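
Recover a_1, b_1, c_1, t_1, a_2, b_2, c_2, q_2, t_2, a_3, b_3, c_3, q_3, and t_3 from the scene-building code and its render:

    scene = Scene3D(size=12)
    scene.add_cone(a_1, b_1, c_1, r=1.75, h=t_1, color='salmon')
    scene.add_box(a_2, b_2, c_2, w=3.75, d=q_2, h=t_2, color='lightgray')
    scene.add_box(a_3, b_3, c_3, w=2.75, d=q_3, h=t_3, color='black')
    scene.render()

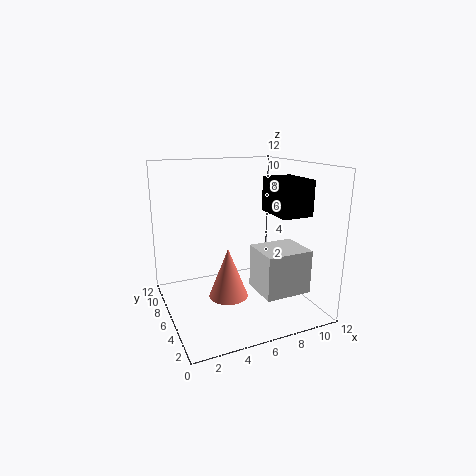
a_1 = 5.5, b_1 = 7, c_1 = 0.25, t_1 = 4.5, a_2 = 6.5, b_2 = 1.5, c_2 = 2.25, q_2 = 3.25, t_2 = 3.5, a_3 = 9, b_3 = 3.75, c_3 = 7.75, q_3 = 3.75, t_3 = 3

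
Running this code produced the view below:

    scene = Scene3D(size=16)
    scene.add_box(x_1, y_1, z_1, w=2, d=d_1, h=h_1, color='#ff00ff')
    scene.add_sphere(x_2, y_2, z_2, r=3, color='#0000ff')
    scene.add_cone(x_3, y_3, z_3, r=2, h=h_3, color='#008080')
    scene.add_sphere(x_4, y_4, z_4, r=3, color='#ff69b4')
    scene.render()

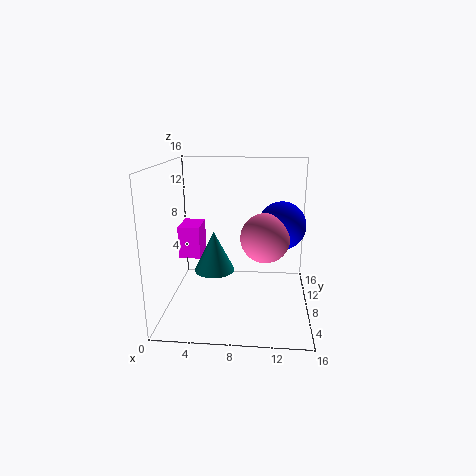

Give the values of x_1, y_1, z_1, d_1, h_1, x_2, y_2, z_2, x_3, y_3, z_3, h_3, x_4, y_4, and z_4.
x_1 = 3; y_1 = 2; z_1 = 8; d_1 = 3; h_1 = 3; x_2 = 13; y_2 = 13; z_2 = 8; x_3 = 6; y_3 = 4; z_3 = 6; h_3 = 4; x_4 = 11; y_4 = 11; z_4 = 7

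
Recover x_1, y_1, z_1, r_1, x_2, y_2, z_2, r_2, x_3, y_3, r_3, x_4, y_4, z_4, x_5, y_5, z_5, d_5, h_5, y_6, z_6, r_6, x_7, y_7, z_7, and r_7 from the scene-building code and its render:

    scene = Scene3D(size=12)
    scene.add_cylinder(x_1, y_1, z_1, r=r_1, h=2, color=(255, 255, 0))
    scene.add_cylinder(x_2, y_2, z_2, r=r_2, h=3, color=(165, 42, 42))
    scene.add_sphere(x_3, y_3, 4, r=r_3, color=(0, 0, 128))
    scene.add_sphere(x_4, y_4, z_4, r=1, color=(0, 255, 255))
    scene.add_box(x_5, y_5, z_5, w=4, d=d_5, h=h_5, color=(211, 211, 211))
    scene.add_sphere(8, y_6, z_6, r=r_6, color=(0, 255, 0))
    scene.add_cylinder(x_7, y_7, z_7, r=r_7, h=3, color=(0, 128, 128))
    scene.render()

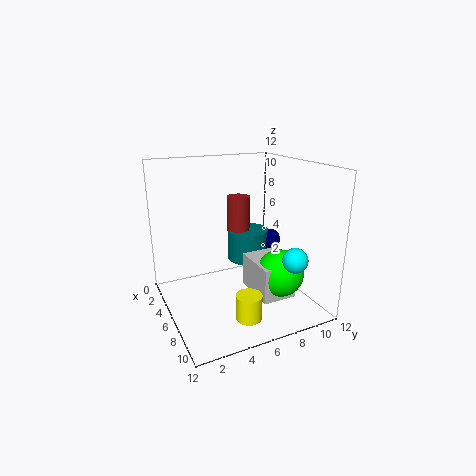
x_1 = 10; y_1 = 5; z_1 = 1; r_1 = 1; x_2 = 4; y_2 = 7; z_2 = 6; r_2 = 1; x_3 = 3; y_3 = 11; r_3 = 1; x_4 = 10; y_4 = 9; z_4 = 5; x_5 = 5; y_5 = 7; z_5 = 1; d_5 = 3; h_5 = 3; y_6 = 9; z_6 = 3; r_6 = 2; x_7 = 2; y_7 = 9; z_7 = 2; r_7 = 2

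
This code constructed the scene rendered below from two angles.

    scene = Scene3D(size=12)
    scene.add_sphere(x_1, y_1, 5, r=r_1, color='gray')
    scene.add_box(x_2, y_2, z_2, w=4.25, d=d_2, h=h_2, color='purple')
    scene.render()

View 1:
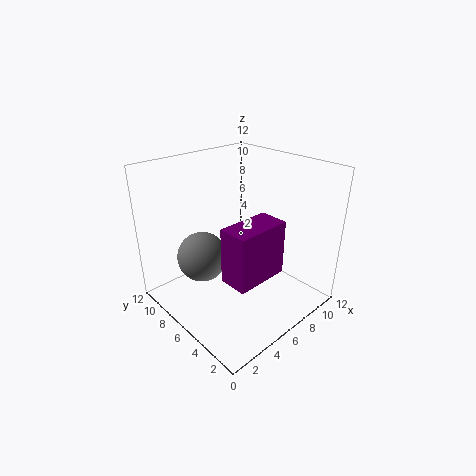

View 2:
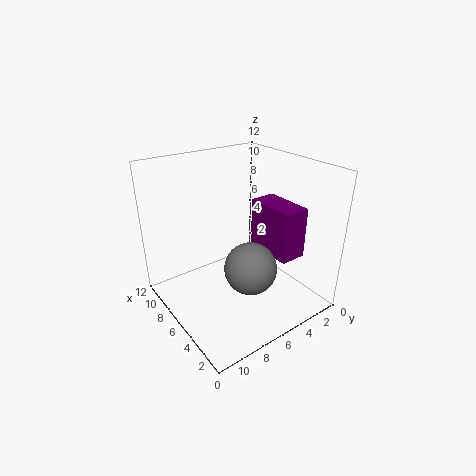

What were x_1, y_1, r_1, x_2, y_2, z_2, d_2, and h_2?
x_1 = 3, y_1 = 7, r_1 = 2, x_2 = 2.5, y_2 = 1.75, z_2 = 4.5, d_2 = 2.25, h_2 = 4.25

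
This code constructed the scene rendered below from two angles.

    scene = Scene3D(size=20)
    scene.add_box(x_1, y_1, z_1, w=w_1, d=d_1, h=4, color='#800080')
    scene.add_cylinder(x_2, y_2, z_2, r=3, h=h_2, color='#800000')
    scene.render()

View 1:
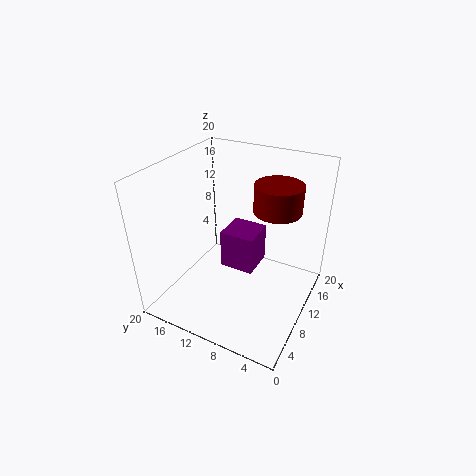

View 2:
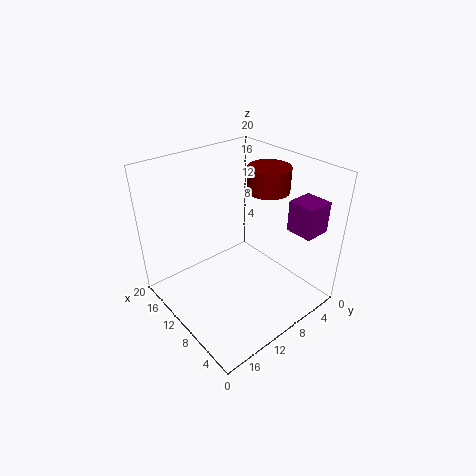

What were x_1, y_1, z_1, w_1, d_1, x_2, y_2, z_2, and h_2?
x_1 = 0.5, y_1 = 3.5, z_1 = 13, w_1 = 3.5, d_1 = 3.5, x_2 = 10, y_2 = 4.5, z_2 = 15.5, h_2 = 3.5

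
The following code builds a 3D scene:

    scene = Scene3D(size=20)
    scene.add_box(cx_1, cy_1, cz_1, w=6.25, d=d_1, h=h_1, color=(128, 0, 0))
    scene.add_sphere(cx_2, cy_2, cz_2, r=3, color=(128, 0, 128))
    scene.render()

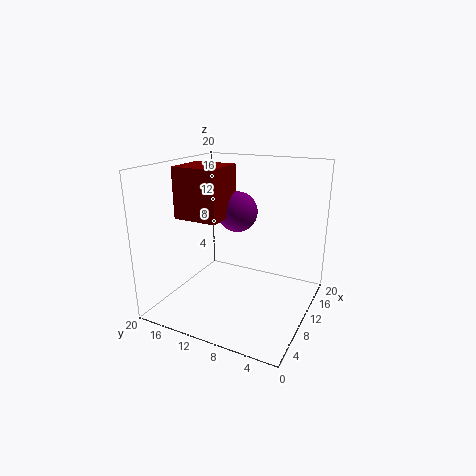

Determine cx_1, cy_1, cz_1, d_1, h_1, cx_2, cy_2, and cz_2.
cx_1 = 7.5, cy_1 = 12.25, cz_1 = 12.25, d_1 = 6.5, h_1 = 7.25, cx_2 = 13.75, cy_2 = 12, cz_2 = 12.5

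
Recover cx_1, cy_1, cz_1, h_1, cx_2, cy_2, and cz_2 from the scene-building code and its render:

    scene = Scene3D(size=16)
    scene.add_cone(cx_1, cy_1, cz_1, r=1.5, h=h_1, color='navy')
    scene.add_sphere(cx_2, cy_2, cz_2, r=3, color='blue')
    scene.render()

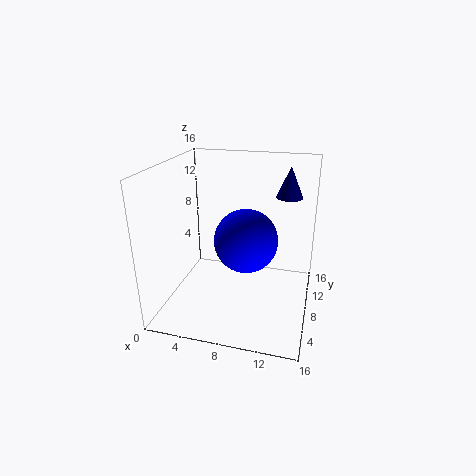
cx_1 = 13; cy_1 = 11.5; cz_1 = 12; h_1 = 3.5; cx_2 = 10; cy_2 = 3.5; cz_2 = 10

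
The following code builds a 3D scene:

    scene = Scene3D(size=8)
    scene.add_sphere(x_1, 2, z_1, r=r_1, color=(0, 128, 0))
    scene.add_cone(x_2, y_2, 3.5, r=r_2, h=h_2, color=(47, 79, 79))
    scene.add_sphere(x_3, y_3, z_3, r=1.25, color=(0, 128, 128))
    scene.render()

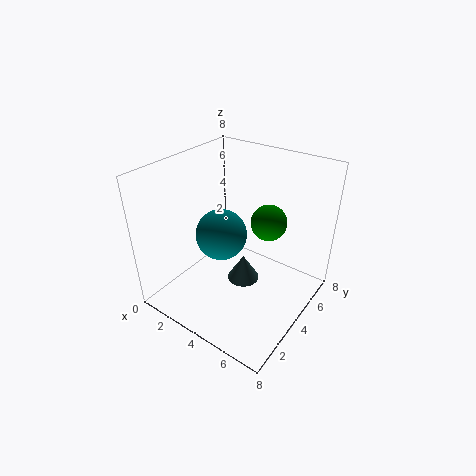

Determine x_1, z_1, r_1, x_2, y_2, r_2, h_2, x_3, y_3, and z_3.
x_1 = 7
z_1 = 7
r_1 = 0.75
x_2 = 5.75
y_2 = 2
r_2 = 0.75
h_2 = 1.25
x_3 = 4.25
y_3 = 2.25
z_3 = 5.25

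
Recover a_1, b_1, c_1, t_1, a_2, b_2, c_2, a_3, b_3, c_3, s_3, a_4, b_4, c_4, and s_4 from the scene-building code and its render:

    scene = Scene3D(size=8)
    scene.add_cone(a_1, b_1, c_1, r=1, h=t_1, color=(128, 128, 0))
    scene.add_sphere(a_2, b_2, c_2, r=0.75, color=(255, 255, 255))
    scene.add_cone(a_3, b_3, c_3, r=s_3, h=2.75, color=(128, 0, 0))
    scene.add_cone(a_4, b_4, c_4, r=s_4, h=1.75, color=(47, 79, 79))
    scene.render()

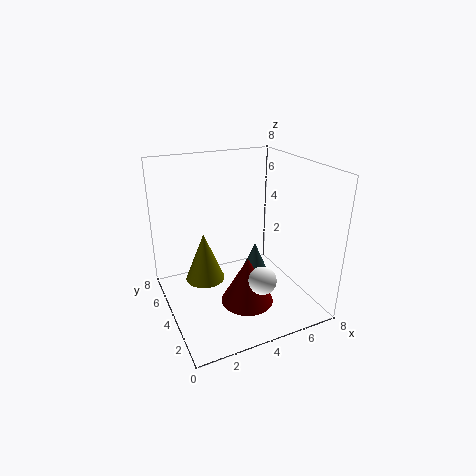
a_1 = 1.75; b_1 = 3.25; c_1 = 2.5; t_1 = 2.5; a_2 = 4.5; b_2 = 2; c_2 = 2.25; a_3 = 4.25; b_3 = 3.25; c_3 = 0.25; s_3 = 1.5; a_4 = 5.5; b_4 = 4.75; c_4 = 1.25; s_4 = 0.75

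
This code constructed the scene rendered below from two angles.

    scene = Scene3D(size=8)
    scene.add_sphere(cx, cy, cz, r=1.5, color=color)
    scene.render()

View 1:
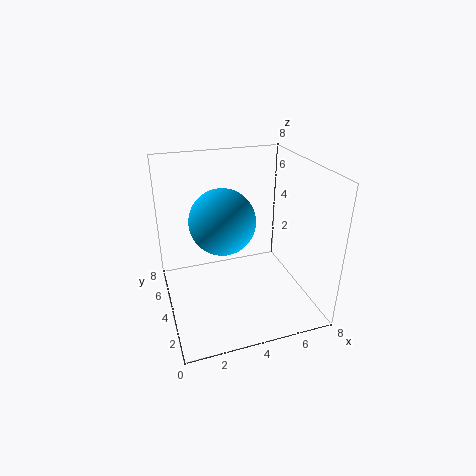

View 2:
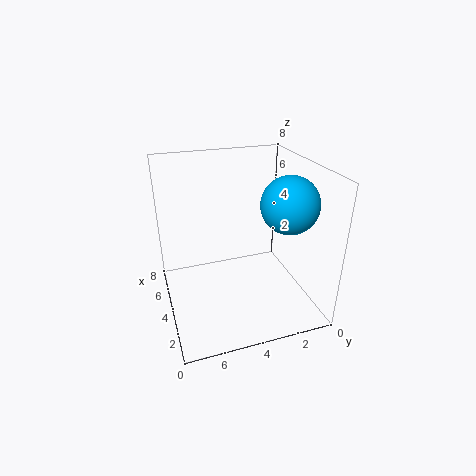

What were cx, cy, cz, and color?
cx = 2.5
cy = 1.75
cz = 6.25
color = 'deepskyblue'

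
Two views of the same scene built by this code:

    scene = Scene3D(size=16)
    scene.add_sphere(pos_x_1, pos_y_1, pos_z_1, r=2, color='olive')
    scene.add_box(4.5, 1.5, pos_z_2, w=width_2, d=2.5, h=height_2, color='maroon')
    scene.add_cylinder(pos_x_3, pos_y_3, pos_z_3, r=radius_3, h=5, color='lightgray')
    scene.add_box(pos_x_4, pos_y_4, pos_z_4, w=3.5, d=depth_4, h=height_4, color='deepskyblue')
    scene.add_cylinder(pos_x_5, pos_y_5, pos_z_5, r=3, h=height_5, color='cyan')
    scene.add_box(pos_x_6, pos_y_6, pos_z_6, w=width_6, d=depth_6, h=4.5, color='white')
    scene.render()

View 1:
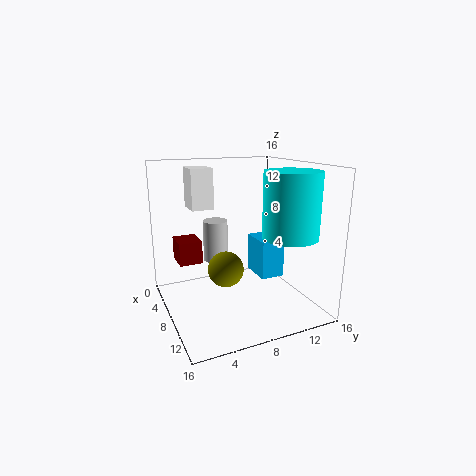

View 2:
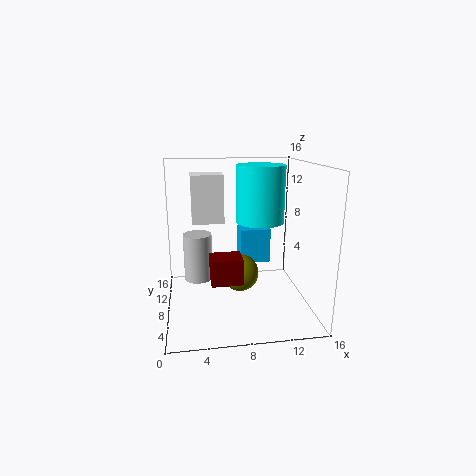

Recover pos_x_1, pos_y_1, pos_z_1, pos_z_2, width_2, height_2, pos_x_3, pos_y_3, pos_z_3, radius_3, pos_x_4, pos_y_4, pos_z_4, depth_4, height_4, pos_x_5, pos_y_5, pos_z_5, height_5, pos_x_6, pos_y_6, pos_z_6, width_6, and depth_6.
pos_x_1 = 8
pos_y_1 = 6.5
pos_z_1 = 4.5
pos_z_2 = 5.5
width_2 = 3
height_2 = 2.5
pos_x_3 = 3.5
pos_y_3 = 7
pos_z_3 = 4
radius_3 = 1.5
pos_x_4 = 8.5
pos_y_4 = 9
pos_z_4 = 4.5
depth_4 = 2.5
height_4 = 4
pos_x_5 = 11.5
pos_y_5 = 12.5
pos_z_5 = 8.5
height_5 = 7
pos_x_6 = 3
pos_y_6 = 3.5
pos_z_6 = 11
width_6 = 3
depth_6 = 2.5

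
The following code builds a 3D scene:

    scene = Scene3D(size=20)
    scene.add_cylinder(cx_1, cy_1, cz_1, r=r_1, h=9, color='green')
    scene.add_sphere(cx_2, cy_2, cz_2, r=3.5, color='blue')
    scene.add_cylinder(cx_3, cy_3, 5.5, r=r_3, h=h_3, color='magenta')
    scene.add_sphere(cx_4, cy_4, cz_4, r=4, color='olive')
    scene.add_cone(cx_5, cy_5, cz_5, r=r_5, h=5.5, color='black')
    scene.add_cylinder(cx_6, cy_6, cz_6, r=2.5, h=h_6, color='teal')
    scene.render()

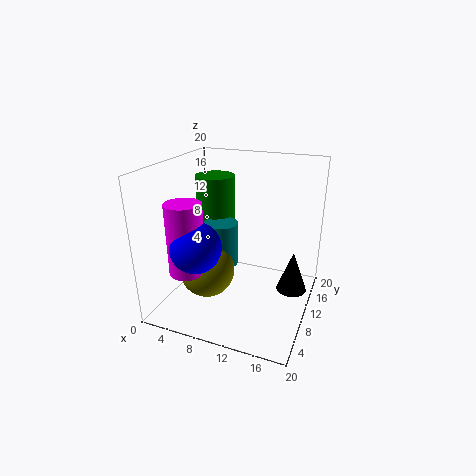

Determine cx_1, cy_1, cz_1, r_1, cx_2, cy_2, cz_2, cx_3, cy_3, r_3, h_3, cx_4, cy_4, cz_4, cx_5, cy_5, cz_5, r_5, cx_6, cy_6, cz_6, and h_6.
cx_1 = 4, cy_1 = 15.5, cz_1 = 8, r_1 = 3, cx_2 = 5.5, cy_2 = 6, cz_2 = 9.5, cx_3 = 4, cy_3 = 6, r_3 = 2.5, h_3 = 10, cx_4 = 5.5, cy_4 = 9, cz_4 = 4.5, cx_5 = 18, cy_5 = 9.5, cz_5 = 4, r_5 = 2, cx_6 = 6.5, cy_6 = 12, cz_6 = 4.5, h_6 = 6.5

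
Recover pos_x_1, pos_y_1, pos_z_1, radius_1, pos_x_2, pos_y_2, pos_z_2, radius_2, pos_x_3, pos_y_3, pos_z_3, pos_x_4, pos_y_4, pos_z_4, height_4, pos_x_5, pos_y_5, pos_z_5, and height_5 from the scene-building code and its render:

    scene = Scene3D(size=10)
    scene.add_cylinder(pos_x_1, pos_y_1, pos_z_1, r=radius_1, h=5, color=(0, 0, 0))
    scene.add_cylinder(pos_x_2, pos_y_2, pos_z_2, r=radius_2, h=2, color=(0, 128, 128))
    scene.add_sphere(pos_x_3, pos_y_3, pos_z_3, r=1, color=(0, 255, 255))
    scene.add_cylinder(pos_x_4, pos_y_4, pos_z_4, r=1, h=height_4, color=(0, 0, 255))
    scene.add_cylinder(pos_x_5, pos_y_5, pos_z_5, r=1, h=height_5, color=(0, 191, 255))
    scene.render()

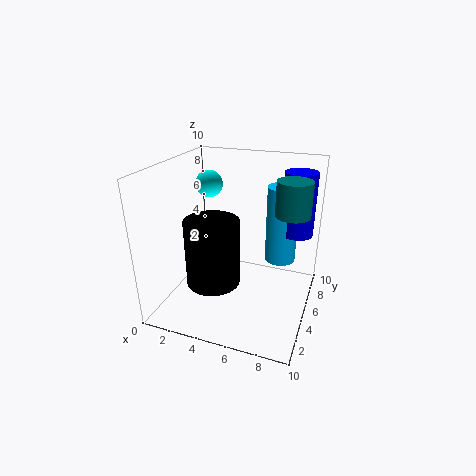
pos_x_1 = 3
pos_y_1 = 5
pos_z_1 = 1
radius_1 = 2
pos_x_2 = 9
pos_y_2 = 3
pos_z_2 = 8
radius_2 = 1
pos_x_3 = 2
pos_y_3 = 7
pos_z_3 = 8
pos_x_4 = 9
pos_y_4 = 5
pos_z_4 = 6
height_4 = 4
pos_x_5 = 8
pos_y_5 = 5
pos_z_5 = 4
height_5 = 5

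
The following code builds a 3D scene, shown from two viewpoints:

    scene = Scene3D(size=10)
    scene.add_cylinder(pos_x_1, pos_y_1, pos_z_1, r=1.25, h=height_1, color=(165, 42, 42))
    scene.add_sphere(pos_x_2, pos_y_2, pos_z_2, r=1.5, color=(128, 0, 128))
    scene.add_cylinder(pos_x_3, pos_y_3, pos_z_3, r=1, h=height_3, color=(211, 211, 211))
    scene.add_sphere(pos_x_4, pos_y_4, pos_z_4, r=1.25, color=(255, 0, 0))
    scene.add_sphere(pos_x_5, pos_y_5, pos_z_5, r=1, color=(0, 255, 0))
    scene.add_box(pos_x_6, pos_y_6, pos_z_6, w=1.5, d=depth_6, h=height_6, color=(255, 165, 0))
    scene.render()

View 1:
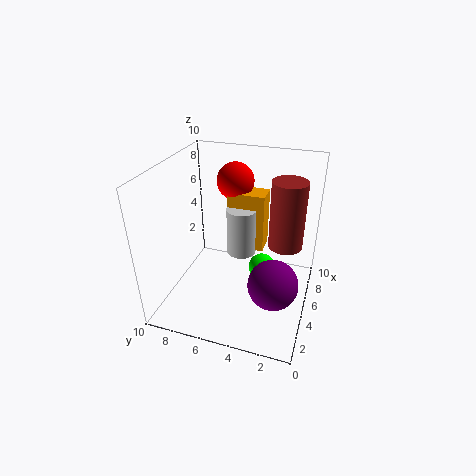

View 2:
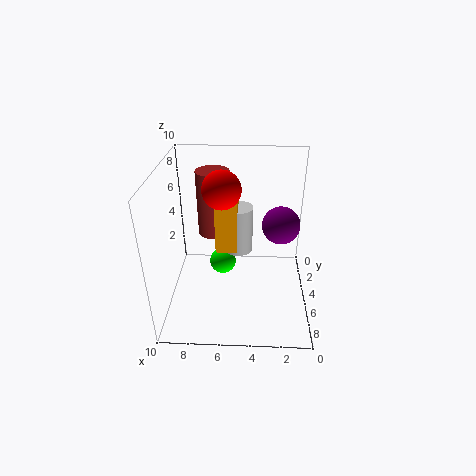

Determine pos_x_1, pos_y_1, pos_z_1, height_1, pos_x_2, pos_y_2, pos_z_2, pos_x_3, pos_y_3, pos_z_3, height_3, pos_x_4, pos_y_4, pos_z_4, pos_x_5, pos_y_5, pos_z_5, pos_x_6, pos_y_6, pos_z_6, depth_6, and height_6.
pos_x_1 = 7
pos_y_1 = 2
pos_z_1 = 3.75
height_1 = 5
pos_x_2 = 1.75
pos_y_2 = 1.75
pos_z_2 = 4.25
pos_x_3 = 5
pos_y_3 = 4.75
pos_z_3 = 4
height_3 = 3.25
pos_x_4 = 6
pos_y_4 = 5.5
pos_z_4 = 8.75
pos_x_5 = 6.25
pos_y_5 = 3.5
pos_z_5 = 2
pos_x_6 = 5
pos_y_6 = 3.25
pos_z_6 = 4.25
depth_6 = 2.5
height_6 = 4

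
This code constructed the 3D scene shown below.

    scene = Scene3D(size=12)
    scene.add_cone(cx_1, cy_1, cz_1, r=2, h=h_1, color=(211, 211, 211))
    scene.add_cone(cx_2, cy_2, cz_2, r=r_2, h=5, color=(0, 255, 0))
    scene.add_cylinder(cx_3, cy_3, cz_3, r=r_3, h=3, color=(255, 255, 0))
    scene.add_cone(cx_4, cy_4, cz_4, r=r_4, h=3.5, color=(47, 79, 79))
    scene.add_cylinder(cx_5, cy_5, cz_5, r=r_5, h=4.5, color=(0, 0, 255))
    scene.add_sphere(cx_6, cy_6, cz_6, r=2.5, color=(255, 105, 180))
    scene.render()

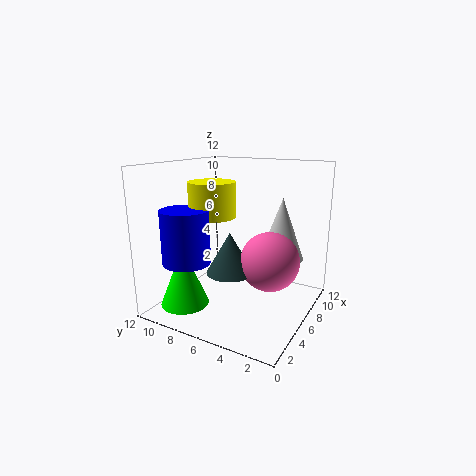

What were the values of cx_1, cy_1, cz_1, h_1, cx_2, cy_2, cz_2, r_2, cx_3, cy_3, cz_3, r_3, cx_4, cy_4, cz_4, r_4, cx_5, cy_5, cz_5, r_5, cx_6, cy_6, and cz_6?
cx_1 = 9.5; cy_1 = 3.5; cz_1 = 3.5; h_1 = 5.5; cx_2 = 3; cy_2 = 9.5; cz_2 = 0.5; r_2 = 2; cx_3 = 6; cy_3 = 8.5; cz_3 = 7.5; r_3 = 2; cx_4 = 5.5; cy_4 = 6.5; cz_4 = 3; r_4 = 2; cx_5 = 3.5; cy_5 = 9.5; cz_5 = 4; r_5 = 2; cx_6 = 7; cy_6 = 3.5; cz_6 = 4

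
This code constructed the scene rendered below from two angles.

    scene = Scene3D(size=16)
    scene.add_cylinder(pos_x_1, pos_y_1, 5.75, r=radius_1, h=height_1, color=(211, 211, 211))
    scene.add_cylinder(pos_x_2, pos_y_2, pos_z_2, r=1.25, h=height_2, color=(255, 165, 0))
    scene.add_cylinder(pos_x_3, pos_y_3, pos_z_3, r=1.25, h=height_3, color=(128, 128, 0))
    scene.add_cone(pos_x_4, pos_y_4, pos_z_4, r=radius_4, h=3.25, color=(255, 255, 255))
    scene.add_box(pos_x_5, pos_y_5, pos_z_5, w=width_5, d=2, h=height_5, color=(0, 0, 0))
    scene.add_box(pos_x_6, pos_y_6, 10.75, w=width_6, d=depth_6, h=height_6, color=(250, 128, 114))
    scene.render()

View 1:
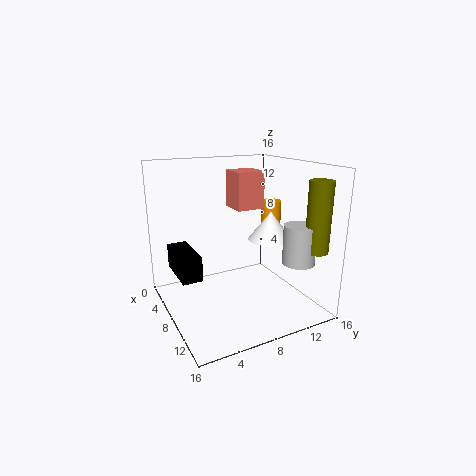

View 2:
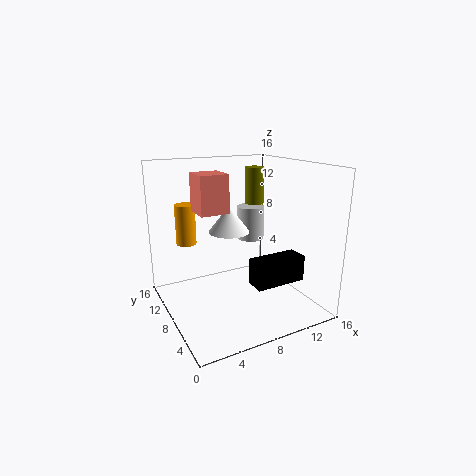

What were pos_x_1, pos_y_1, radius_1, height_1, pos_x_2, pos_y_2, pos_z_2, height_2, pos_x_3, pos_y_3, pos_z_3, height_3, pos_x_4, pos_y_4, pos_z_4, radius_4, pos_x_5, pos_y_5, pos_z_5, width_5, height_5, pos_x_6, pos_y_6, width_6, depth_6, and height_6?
pos_x_1 = 12.5, pos_y_1 = 13, radius_1 = 1.75, height_1 = 4.25, pos_x_2 = 4.25, pos_y_2 = 14.75, pos_z_2 = 5.75, height_2 = 5, pos_x_3 = 13.75, pos_y_3 = 14.25, pos_z_3 = 7.25, height_3 = 7.5, pos_x_4 = 8.75, pos_y_4 = 11.75, pos_z_4 = 7.5, radius_4 = 2.5, pos_x_5 = 6.25, pos_y_5 = 0.5, pos_z_5 = 5.5, width_5 = 5, height_5 = 2.5, pos_x_6 = 4, pos_y_6 = 8.5, width_6 = 3.25, depth_6 = 3.25, height_6 = 4.25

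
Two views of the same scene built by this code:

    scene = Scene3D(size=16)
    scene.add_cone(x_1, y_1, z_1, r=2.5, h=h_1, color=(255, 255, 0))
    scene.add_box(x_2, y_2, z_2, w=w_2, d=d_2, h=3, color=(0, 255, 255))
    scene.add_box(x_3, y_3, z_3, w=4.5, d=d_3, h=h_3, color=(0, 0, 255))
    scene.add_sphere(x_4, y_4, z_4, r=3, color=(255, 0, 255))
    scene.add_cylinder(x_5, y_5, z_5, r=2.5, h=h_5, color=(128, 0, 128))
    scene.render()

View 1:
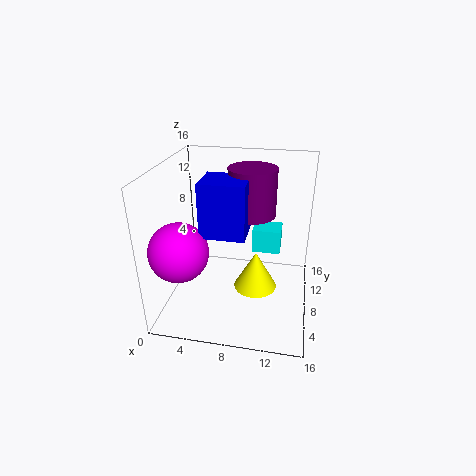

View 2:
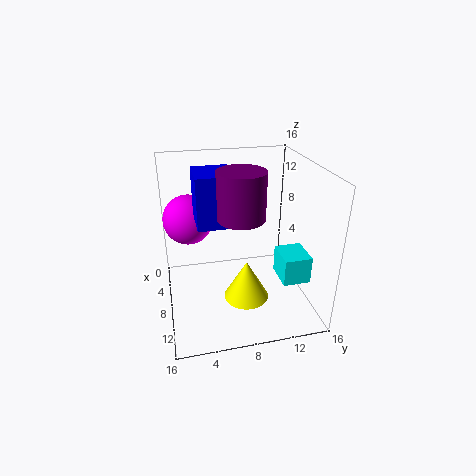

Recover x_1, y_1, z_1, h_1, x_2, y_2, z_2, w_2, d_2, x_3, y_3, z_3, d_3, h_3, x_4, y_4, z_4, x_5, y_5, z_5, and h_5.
x_1 = 10; y_1 = 8.5; z_1 = 1.5; h_1 = 4.5; x_2 = 9; y_2 = 12; z_2 = 4; w_2 = 3.5; d_2 = 3; x_3 = 5; y_3 = 3.5; z_3 = 10; d_3 = 4; h_3 = 5.5; x_4 = 3; y_4 = 3; z_4 = 8.5; x_5 = 9.5; y_5 = 8; z_5 = 11; h_5 = 5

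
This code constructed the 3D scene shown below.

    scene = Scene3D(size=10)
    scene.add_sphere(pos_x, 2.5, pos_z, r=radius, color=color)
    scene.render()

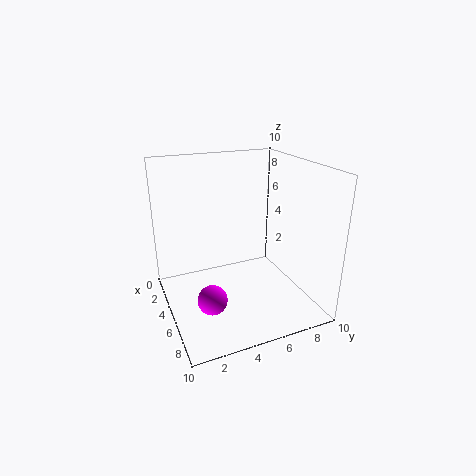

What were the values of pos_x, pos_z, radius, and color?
pos_x = 6.5, pos_z = 1.5, radius = 1, color = 'magenta'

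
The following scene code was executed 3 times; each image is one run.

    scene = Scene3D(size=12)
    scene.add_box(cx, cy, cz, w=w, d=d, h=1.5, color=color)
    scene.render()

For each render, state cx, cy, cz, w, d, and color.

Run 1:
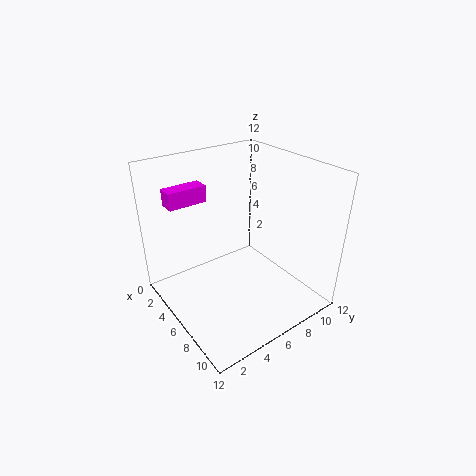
cx = 0.5, cy = 2, cz = 8, w = 1.5, d = 3.5, color = 'magenta'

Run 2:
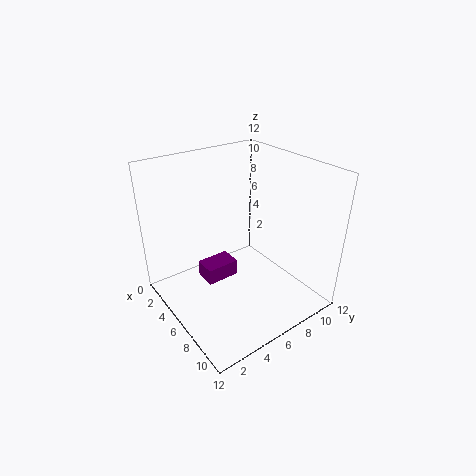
cx = 2.5, cy = 4, cz = 1, w = 2, d = 3, color = 'purple'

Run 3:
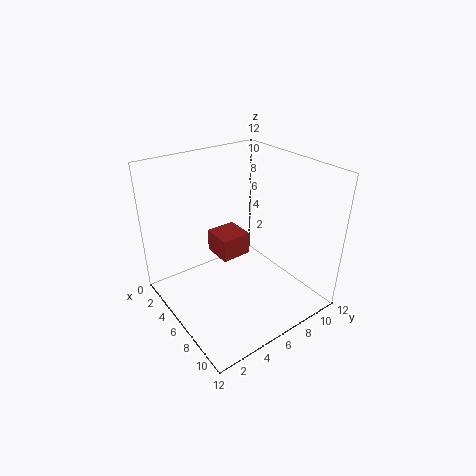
cx = 8, cy = 2, cz = 7.5, w = 2, d = 2, color = 'brown'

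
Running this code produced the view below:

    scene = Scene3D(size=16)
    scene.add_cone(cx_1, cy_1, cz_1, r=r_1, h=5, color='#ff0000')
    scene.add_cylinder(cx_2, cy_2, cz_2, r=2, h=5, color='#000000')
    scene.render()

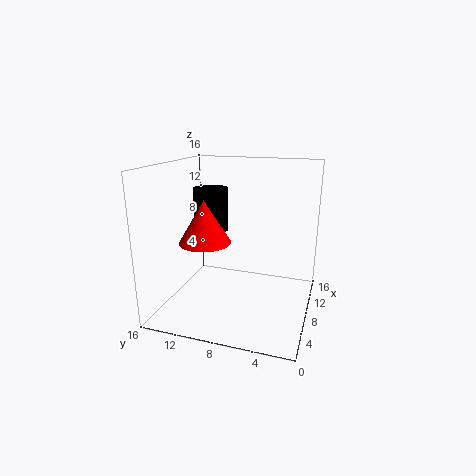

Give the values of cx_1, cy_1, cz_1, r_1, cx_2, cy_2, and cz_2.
cx_1 = 8
cy_1 = 12
cz_1 = 7
r_1 = 3
cx_2 = 10
cy_2 = 12
cz_2 = 8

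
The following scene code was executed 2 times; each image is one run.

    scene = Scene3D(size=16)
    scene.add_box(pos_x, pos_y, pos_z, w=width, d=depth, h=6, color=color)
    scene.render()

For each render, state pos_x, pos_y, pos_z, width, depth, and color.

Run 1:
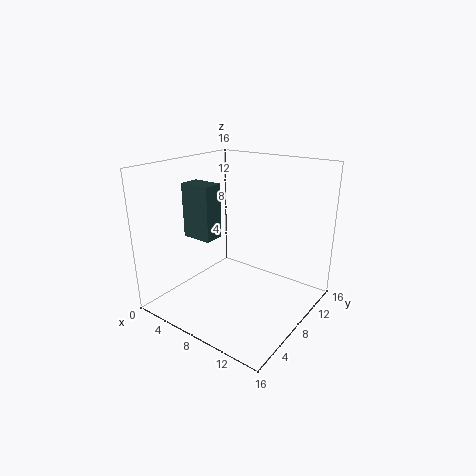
pos_x = 2.75
pos_y = 5
pos_z = 8
width = 3.5
depth = 2.25
color = 'darkslategray'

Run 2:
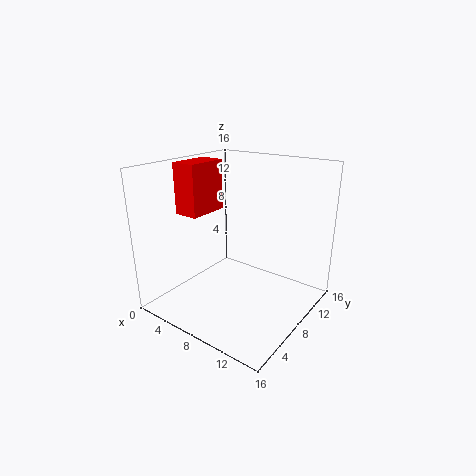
pos_x = 0.25
pos_y = 6.25
pos_z = 9.75
width = 3
depth = 5
color = 'red'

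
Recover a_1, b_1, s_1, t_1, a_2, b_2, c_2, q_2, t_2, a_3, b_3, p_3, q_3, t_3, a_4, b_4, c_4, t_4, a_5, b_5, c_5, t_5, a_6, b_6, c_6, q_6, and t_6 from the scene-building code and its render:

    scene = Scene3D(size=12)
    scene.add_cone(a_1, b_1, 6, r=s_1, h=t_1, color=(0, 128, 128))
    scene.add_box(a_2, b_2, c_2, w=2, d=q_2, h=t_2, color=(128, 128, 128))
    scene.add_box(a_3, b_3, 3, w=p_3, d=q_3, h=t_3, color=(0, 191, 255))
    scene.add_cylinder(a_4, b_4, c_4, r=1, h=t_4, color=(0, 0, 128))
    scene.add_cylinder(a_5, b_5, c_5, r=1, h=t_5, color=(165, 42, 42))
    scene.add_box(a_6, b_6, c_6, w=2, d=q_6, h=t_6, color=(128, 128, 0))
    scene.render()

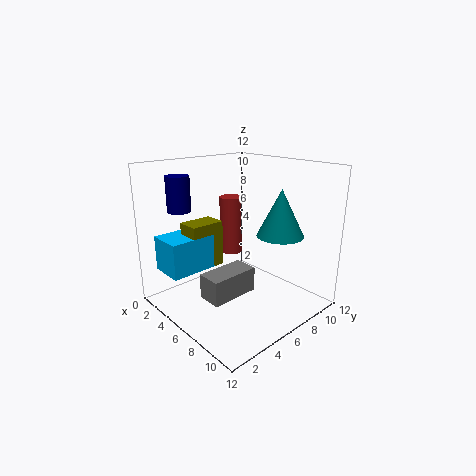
a_1 = 8; b_1 = 9; s_1 = 2; t_1 = 4; a_2 = 6; b_2 = 2; c_2 = 2; q_2 = 4; t_2 = 2; a_3 = 1; b_3 = 1; p_3 = 3; q_3 = 4; t_3 = 3; a_4 = 2; b_4 = 3; c_4 = 8; t_4 = 3; a_5 = 4; b_5 = 7; c_5 = 4; t_5 = 5; a_6 = 2; b_6 = 3; c_6 = 3; q_6 = 3; t_6 = 4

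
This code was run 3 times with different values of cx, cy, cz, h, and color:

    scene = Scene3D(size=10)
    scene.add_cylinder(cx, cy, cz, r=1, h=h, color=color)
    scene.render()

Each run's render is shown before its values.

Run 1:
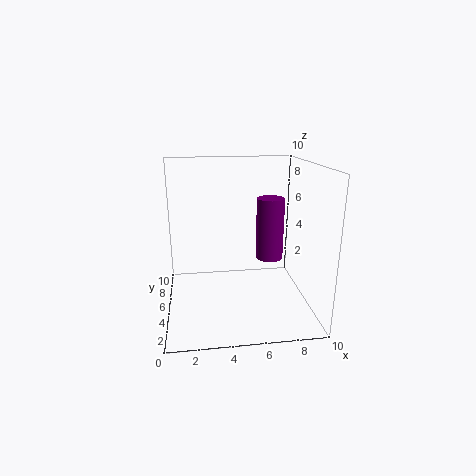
cx = 7.5, cy = 6, cz = 3, h = 4.5, color = 'purple'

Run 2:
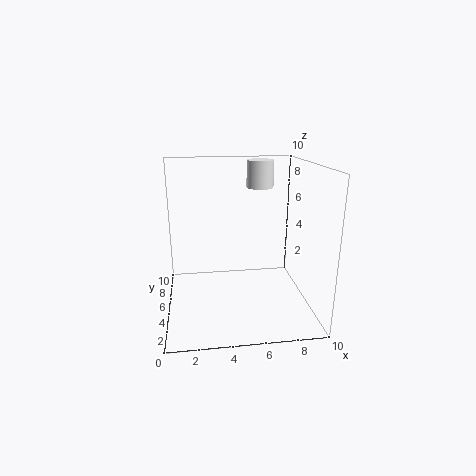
cx = 7, cy = 7.5, cz = 8, h = 2, color = 'white'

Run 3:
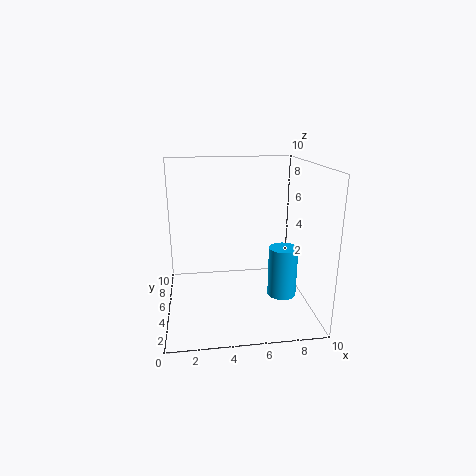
cx = 8, cy = 4, cz = 1, h = 3.5, color = 'deepskyblue'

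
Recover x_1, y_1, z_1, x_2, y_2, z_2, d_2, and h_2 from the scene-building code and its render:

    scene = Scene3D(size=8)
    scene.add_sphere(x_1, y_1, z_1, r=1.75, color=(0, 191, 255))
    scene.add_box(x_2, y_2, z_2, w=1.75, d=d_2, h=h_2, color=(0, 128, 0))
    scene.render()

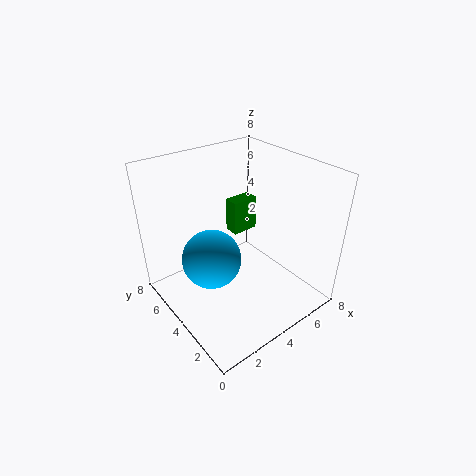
x_1 = 3
y_1 = 5.25
z_1 = 2.25
x_2 = 5.75
y_2 = 6.5
z_2 = 2.25
d_2 = 1
h_2 = 2.25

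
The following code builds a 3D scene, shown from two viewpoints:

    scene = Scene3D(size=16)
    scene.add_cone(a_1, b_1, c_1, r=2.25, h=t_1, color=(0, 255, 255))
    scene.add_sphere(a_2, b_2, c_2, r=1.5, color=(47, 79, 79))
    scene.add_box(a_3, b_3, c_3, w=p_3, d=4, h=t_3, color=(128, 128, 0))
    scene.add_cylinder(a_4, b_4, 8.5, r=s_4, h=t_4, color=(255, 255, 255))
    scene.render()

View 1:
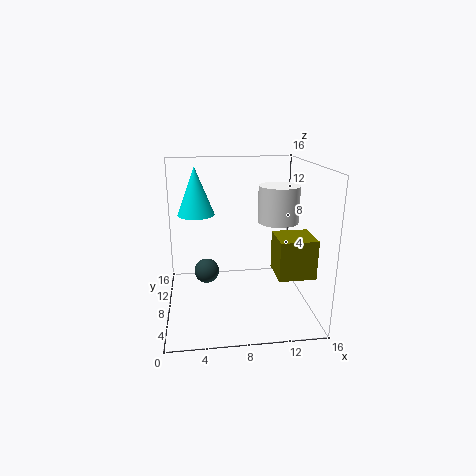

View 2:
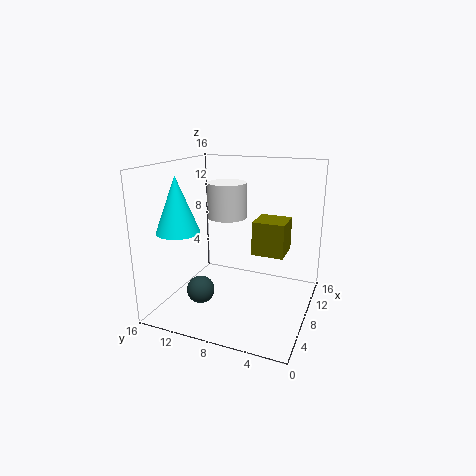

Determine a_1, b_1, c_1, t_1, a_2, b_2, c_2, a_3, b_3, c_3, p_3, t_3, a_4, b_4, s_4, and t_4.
a_1 = 3.5, b_1 = 12.75, c_1 = 9.5, t_1 = 5.75, a_2 = 4.5, b_2 = 11, c_2 = 2.75, a_3 = 11.75, b_3 = 3.75, c_3 = 4.5, p_3 = 4, t_3 = 4.25, a_4 = 13.5, b_4 = 11.75, s_4 = 2.5, t_4 = 4.5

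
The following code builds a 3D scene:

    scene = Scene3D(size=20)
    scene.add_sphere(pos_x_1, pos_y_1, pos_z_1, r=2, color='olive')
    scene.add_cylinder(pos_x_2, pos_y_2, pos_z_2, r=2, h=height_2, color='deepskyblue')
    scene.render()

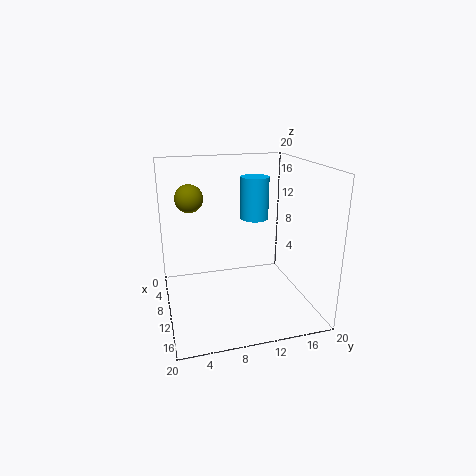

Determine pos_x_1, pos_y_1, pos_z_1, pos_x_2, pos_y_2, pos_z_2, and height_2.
pos_x_1 = 6
pos_y_1 = 4
pos_z_1 = 15
pos_x_2 = 8
pos_y_2 = 13
pos_z_2 = 12
height_2 = 6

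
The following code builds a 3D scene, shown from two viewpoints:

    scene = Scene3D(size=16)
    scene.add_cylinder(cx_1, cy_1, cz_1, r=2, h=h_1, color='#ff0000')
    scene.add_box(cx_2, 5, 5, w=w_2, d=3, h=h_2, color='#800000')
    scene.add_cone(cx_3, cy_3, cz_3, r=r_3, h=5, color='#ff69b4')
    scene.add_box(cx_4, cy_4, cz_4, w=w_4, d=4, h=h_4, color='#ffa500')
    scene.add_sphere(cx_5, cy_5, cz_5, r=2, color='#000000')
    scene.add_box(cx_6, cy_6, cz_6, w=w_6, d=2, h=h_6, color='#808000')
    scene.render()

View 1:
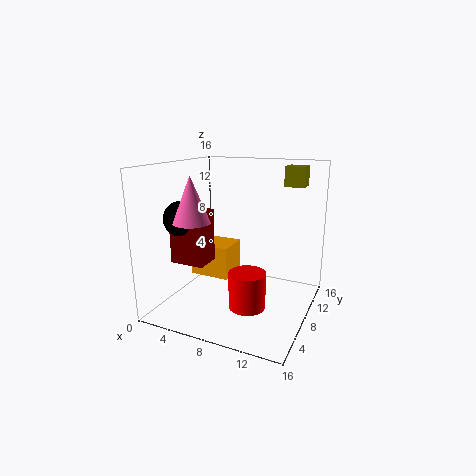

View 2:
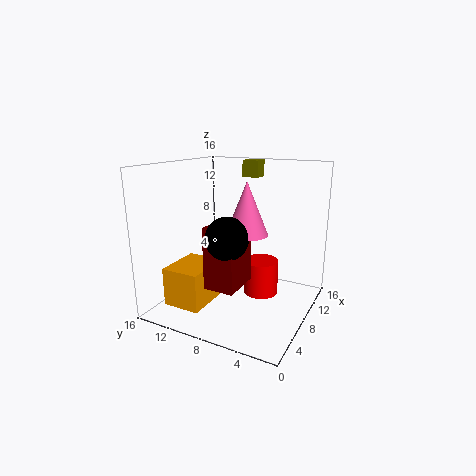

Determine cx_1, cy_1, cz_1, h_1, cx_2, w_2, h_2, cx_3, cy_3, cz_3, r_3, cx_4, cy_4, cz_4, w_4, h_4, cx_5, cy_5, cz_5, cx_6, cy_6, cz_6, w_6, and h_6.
cx_1 = 10, cy_1 = 6, cz_1 = 1, h_1 = 4, cx_2 = 1, w_2 = 4, h_2 = 6, cx_3 = 4, cy_3 = 5, cz_3 = 10, r_3 = 2, cx_4 = 1, cy_4 = 9, cz_4 = 2, w_4 = 5, h_4 = 4, cx_5 = 2, cy_5 = 6, cz_5 = 10, cx_6 = 13, cy_6 = 8, cz_6 = 14, w_6 = 2, h_6 = 2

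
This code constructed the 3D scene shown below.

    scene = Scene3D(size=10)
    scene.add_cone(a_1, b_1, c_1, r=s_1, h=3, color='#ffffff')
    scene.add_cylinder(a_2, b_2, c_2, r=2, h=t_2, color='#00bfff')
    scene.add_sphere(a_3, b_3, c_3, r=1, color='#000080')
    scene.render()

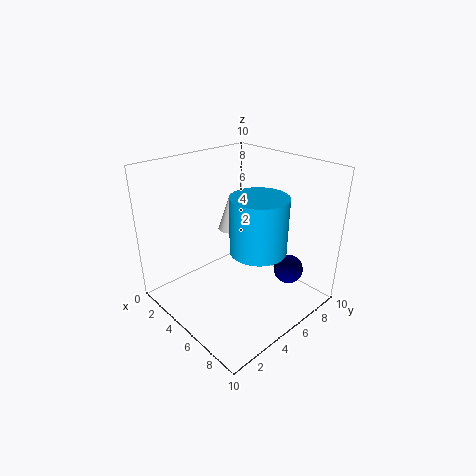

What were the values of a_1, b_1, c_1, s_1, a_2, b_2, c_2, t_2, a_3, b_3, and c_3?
a_1 = 2; b_1 = 7; c_1 = 4; s_1 = 1; a_2 = 6; b_2 = 6; c_2 = 4; t_2 = 4; a_3 = 8; b_3 = 7; c_3 = 3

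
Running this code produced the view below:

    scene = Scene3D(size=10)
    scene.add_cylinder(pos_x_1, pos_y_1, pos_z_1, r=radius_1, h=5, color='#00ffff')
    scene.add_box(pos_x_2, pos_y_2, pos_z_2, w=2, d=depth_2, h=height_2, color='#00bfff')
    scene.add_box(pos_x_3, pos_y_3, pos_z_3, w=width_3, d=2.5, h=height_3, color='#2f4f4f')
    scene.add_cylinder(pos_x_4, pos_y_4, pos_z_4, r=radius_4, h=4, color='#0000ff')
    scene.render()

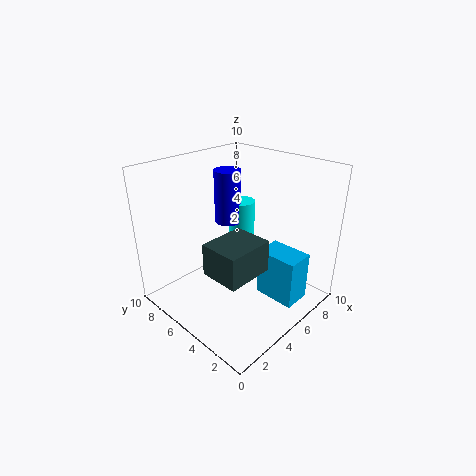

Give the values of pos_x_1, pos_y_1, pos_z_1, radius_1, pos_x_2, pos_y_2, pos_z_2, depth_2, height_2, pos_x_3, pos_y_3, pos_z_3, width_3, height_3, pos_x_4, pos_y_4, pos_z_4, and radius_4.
pos_x_1 = 7.5
pos_y_1 = 7
pos_z_1 = 1.5
radius_1 = 1
pos_x_2 = 6
pos_y_2 = 1
pos_z_2 = 0.5
depth_2 = 3
height_2 = 3.5
pos_x_3 = 1
pos_y_3 = 1.5
pos_z_3 = 4.5
width_3 = 3
height_3 = 2
pos_x_4 = 6.5
pos_y_4 = 7.5
pos_z_4 = 5
radius_4 = 1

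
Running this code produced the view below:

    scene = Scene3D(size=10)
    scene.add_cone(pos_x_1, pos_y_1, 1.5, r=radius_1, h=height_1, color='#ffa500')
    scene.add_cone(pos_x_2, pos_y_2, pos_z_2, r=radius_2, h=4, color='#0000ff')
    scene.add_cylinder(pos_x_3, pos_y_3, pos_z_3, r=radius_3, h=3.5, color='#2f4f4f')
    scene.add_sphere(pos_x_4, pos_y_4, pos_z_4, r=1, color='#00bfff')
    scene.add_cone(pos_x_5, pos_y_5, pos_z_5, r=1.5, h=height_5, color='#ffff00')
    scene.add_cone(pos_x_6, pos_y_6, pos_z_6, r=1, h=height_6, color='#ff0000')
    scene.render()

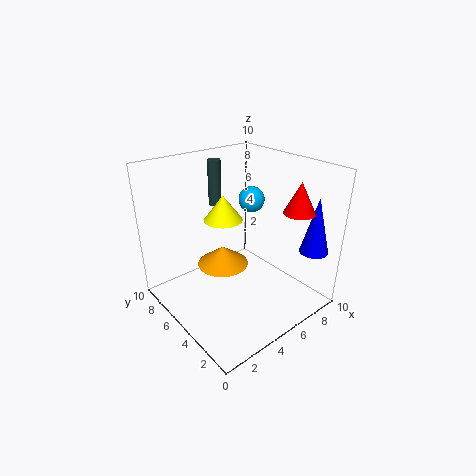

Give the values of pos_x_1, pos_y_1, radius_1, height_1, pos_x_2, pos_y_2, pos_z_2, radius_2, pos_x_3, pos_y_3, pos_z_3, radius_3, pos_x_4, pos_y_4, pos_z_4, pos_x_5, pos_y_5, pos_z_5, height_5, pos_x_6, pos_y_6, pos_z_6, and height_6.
pos_x_1 = 5.5
pos_y_1 = 7.5
radius_1 = 2
height_1 = 1.5
pos_x_2 = 9
pos_y_2 = 1.5
pos_z_2 = 4
radius_2 = 1
pos_x_3 = 6
pos_y_3 = 9
pos_z_3 = 6
radius_3 = 0.5
pos_x_4 = 8
pos_y_4 = 7
pos_z_4 = 6.5
pos_x_5 = 6
pos_y_5 = 8
pos_z_5 = 5
height_5 = 2
pos_x_6 = 7
pos_y_6 = 1.5
pos_z_6 = 7.5
height_6 = 2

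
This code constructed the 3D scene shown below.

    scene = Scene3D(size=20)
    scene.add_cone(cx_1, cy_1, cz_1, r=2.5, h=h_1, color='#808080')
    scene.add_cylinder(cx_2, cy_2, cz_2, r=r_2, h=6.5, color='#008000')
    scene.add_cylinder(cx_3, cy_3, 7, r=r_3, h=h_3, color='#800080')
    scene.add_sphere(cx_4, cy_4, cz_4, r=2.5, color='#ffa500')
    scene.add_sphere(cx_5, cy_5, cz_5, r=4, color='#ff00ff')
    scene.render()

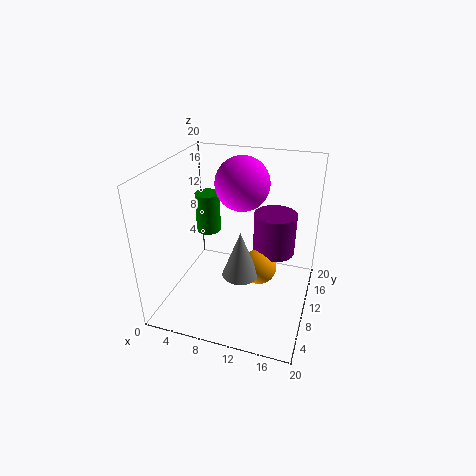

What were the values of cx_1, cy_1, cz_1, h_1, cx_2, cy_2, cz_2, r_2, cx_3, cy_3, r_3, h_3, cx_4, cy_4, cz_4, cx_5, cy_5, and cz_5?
cx_1 = 11
cy_1 = 8
cz_1 = 5.5
h_1 = 6.5
cx_2 = 2.5
cy_2 = 17
cz_2 = 6.5
r_2 = 2
cx_3 = 14.5
cy_3 = 13
r_3 = 3
h_3 = 6
cx_4 = 13
cy_4 = 10.5
cz_4 = 5.5
cx_5 = 9
cy_5 = 15
cz_5 = 16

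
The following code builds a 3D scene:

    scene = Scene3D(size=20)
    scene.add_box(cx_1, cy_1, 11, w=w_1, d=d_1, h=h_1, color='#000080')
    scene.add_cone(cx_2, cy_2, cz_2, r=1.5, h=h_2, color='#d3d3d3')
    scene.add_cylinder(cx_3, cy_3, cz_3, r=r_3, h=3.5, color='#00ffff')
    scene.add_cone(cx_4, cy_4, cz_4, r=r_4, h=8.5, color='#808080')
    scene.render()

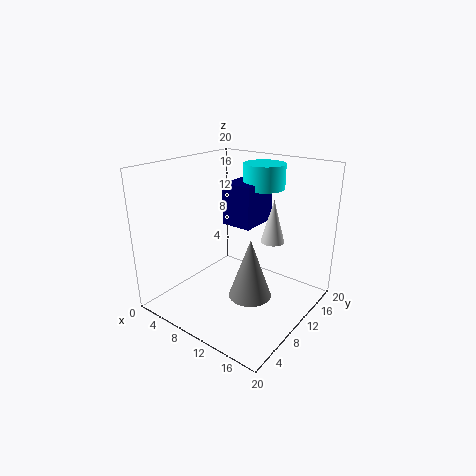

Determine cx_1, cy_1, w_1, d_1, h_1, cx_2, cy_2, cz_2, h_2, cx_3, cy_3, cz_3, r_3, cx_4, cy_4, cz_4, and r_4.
cx_1 = 6.5
cy_1 = 11
w_1 = 4.5
d_1 = 6
h_1 = 6
cx_2 = 15.5
cy_2 = 10
cz_2 = 11
h_2 = 5.5
cx_3 = 10.5
cy_3 = 15.5
cz_3 = 16
r_3 = 3
cx_4 = 12.5
cy_4 = 9.5
cz_4 = 2
r_4 = 3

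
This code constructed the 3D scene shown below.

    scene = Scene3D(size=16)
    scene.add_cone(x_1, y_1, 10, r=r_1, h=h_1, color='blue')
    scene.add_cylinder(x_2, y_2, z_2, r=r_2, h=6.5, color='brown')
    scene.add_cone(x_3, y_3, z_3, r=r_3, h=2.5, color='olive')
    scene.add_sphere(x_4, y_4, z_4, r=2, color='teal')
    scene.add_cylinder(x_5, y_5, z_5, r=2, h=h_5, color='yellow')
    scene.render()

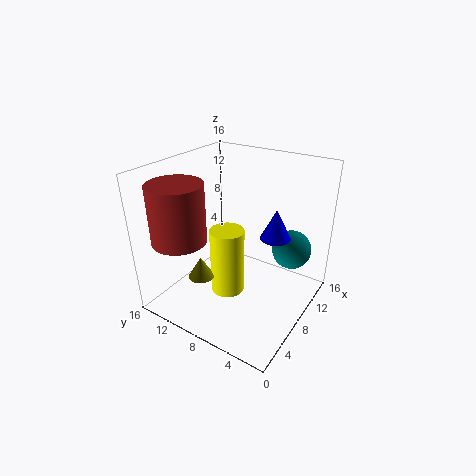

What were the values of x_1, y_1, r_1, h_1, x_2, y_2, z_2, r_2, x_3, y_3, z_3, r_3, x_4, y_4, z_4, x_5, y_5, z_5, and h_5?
x_1 = 7; y_1 = 3; r_1 = 1.5; h_1 = 3; x_2 = 4; y_2 = 13; z_2 = 8; r_2 = 3; x_3 = 5.5; y_3 = 11.5; z_3 = 3; r_3 = 1.5; x_4 = 9; y_4 = 2; z_4 = 8; x_5 = 8; y_5 = 9.5; z_5 = 0.5; h_5 = 8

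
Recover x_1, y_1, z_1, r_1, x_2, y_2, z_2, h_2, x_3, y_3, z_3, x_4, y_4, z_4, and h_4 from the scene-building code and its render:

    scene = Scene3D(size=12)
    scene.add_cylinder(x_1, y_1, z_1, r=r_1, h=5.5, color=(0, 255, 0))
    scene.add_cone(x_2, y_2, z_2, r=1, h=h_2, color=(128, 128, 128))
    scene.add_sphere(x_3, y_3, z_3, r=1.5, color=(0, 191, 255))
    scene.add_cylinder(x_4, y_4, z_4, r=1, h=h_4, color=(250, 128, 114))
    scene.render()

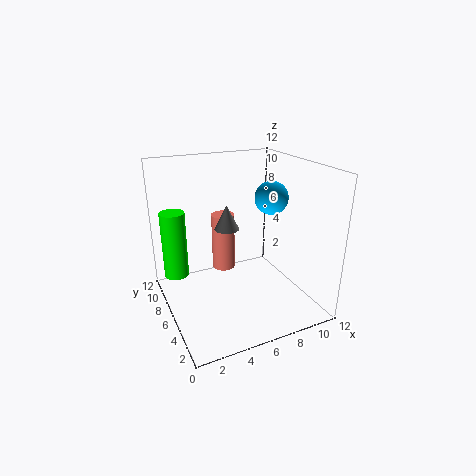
x_1 = 1, y_1 = 7.5, z_1 = 3, r_1 = 1, x_2 = 5, y_2 = 6, z_2 = 7, h_2 = 2, x_3 = 10, y_3 = 7.5, z_3 = 8.5, x_4 = 5.5, y_4 = 8, z_4 = 2.5, h_4 = 5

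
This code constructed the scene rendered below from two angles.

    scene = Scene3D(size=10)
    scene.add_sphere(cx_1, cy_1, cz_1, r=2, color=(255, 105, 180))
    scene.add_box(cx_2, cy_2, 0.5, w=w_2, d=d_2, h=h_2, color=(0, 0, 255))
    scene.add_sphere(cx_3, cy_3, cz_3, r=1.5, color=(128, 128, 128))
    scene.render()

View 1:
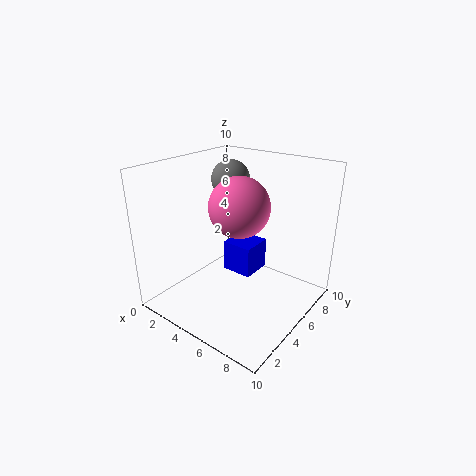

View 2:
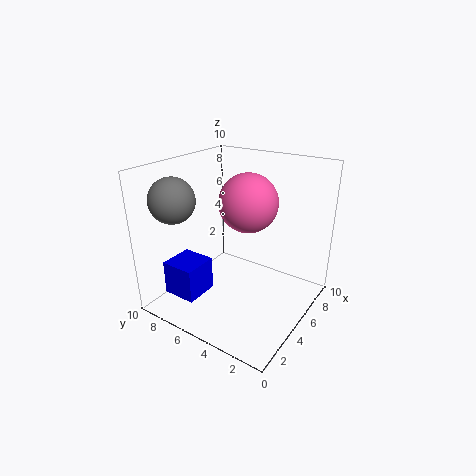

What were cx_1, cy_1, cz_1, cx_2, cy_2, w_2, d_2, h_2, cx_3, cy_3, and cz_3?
cx_1 = 5.5
cy_1 = 4.5
cz_1 = 7.5
cx_2 = 2
cy_2 = 7
w_2 = 2.5
d_2 = 2.5
h_2 = 2.5
cx_3 = 2
cy_3 = 8
cz_3 = 8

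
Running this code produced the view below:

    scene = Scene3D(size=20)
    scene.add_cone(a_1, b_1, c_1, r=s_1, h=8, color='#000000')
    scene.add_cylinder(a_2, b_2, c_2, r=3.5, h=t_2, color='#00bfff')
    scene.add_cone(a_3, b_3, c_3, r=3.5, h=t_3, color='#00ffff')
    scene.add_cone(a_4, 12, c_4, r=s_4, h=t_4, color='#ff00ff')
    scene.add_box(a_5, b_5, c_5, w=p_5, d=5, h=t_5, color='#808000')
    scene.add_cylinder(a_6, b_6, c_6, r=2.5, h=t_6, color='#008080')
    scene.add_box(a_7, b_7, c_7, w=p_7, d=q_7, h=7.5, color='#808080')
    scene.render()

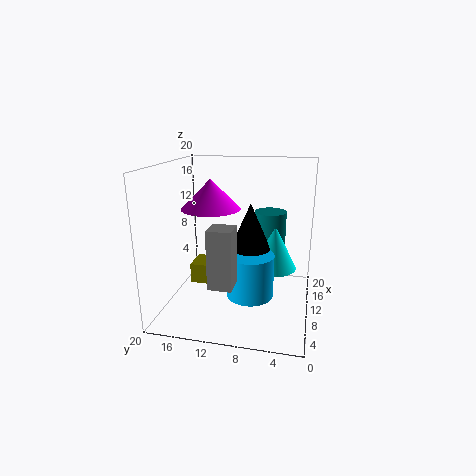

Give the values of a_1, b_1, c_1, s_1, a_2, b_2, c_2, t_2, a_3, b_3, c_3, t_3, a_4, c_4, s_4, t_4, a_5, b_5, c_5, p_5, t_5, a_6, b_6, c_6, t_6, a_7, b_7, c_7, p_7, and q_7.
a_1 = 14
b_1 = 9
c_1 = 6
s_1 = 3.5
a_2 = 11.5
b_2 = 8.5
c_2 = 0.5
t_2 = 6.5
a_3 = 15.5
b_3 = 5.5
c_3 = 3.5
t_3 = 7
a_4 = 4.5
c_4 = 15.5
s_4 = 3.5
t_4 = 3.5
a_5 = 10.5
b_5 = 12.5
c_5 = 2
p_5 = 4
t_5 = 3
a_6 = 17.5
b_6 = 6.5
c_6 = 4
t_6 = 8
a_7 = 2
b_7 = 9
c_7 = 6
p_7 = 3
q_7 = 3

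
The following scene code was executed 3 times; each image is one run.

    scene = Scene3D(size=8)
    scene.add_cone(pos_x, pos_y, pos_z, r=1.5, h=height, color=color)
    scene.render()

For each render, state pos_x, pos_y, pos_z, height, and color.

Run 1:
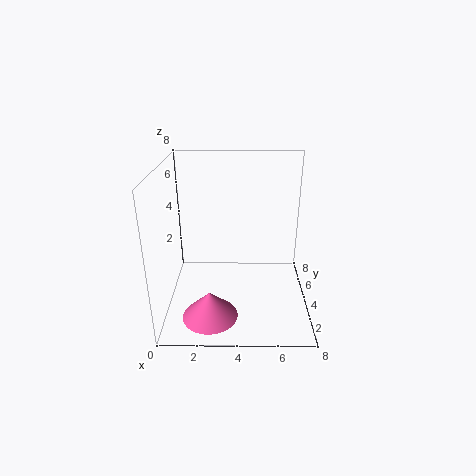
pos_x = 2.5, pos_y = 2, pos_z = 0.25, height = 1.5, color = 'hotpink'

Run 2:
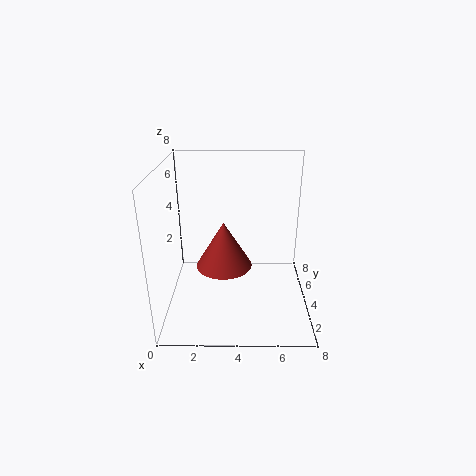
pos_x = 3.25, pos_y = 3.25, pos_z = 2.75, height = 2.5, color = 'brown'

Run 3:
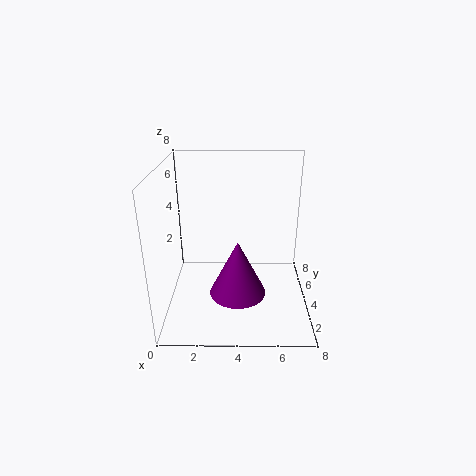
pos_x = 4, pos_y = 2.5, pos_z = 1.5, height = 3, color = 'purple'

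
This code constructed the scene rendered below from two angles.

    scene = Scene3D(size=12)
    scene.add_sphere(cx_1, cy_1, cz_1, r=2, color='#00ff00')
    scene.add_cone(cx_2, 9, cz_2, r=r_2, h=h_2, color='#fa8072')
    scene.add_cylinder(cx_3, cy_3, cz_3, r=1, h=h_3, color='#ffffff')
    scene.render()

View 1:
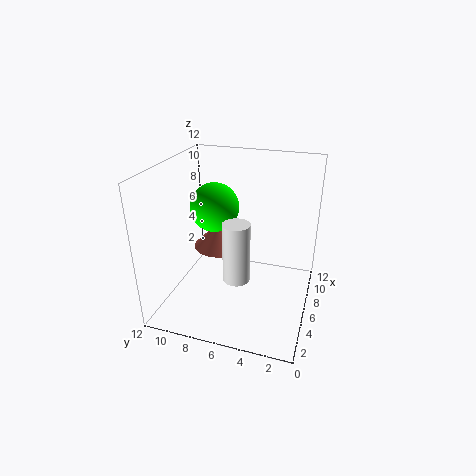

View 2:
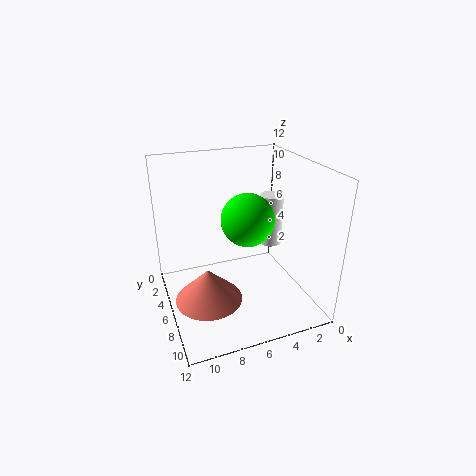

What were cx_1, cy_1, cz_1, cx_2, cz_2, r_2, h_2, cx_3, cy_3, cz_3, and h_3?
cx_1 = 6; cy_1 = 8; cz_1 = 8.5; cx_2 = 9.5; cz_2 = 3; r_2 = 2.5; h_2 = 2.5; cx_3 = 2.5; cy_3 = 5; cz_3 = 4.5; h_3 = 4.5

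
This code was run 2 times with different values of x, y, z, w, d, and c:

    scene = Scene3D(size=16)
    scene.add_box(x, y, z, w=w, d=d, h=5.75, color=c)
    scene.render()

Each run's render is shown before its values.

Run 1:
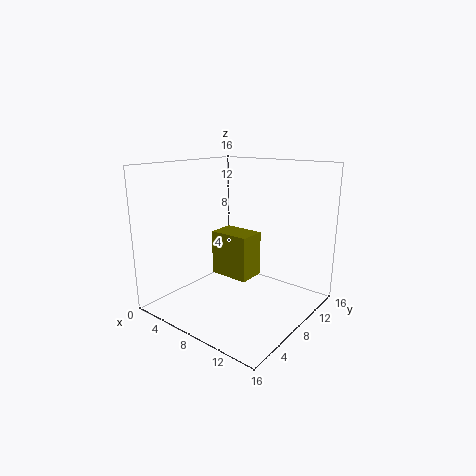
x = 1.75; y = 10.5; z = 1.25; w = 5.25; d = 3.5; c = 'olive'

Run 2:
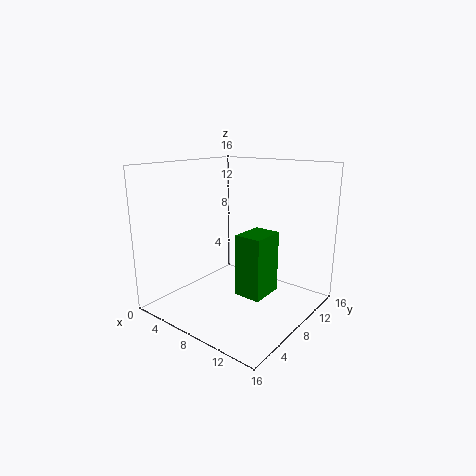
x = 12; y = 2.5; z = 4.75; w = 2.5; d = 3.25; c = 'green'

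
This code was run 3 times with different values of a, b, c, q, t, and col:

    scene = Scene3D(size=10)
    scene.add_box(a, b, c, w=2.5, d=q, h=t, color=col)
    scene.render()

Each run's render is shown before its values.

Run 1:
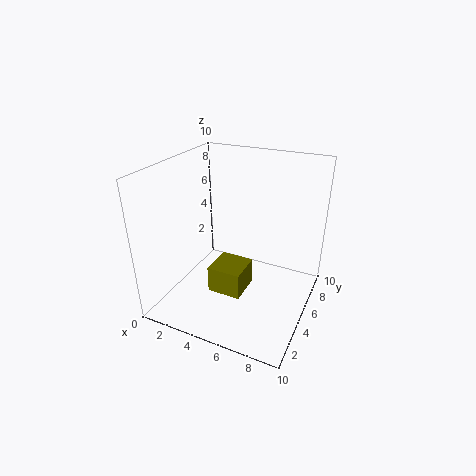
a = 3, b = 4, c = 0.5, q = 2.5, t = 2, col = 'olive'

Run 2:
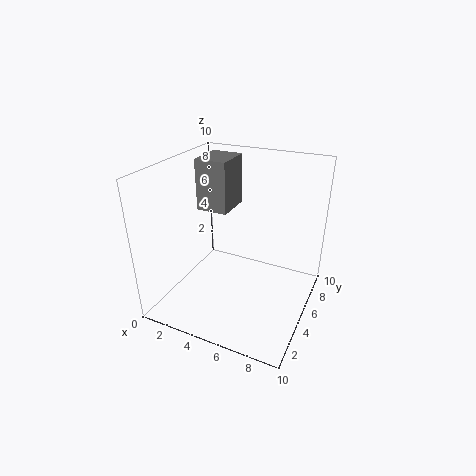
a = 0.5, b = 7, c = 5.5, q = 3, t = 4, col = 'gray'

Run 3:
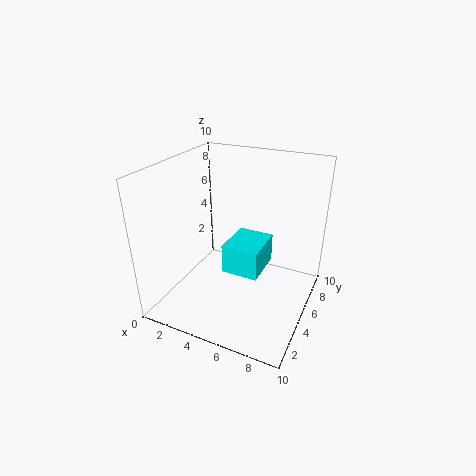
a = 4.5, b = 3.5, c = 3, q = 3, t = 2, col = 'cyan'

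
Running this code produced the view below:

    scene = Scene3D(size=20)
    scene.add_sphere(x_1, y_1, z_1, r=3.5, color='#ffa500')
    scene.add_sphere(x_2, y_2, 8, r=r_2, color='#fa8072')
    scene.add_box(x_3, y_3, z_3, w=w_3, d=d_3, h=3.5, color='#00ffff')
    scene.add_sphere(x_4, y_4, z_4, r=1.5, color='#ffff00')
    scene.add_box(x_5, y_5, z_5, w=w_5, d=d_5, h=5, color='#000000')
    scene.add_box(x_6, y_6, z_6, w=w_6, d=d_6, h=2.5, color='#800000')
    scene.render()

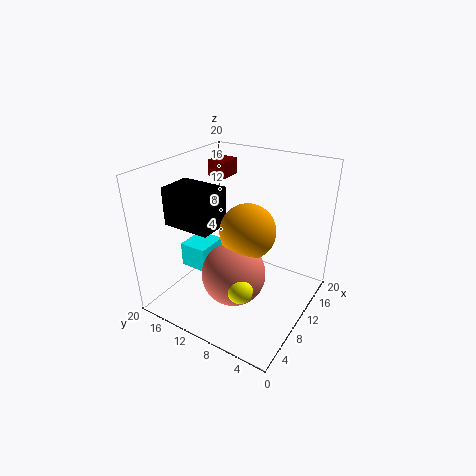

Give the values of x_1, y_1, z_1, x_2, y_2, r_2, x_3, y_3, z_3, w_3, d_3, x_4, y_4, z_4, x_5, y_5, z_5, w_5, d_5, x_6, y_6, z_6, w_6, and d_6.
x_1 = 7.5; y_1 = 7; z_1 = 13; x_2 = 5; y_2 = 7.5; r_2 = 4; x_3 = 6.5; y_3 = 13.5; z_3 = 5; w_3 = 4.5; d_3 = 4; x_4 = 2.5; y_4 = 5; z_4 = 8; x_5 = 3.5; y_5 = 10.5; z_5 = 13; w_5 = 4.5; d_5 = 6.5; x_6 = 15; y_6 = 15.5; z_6 = 16; w_6 = 3.5; d_6 = 3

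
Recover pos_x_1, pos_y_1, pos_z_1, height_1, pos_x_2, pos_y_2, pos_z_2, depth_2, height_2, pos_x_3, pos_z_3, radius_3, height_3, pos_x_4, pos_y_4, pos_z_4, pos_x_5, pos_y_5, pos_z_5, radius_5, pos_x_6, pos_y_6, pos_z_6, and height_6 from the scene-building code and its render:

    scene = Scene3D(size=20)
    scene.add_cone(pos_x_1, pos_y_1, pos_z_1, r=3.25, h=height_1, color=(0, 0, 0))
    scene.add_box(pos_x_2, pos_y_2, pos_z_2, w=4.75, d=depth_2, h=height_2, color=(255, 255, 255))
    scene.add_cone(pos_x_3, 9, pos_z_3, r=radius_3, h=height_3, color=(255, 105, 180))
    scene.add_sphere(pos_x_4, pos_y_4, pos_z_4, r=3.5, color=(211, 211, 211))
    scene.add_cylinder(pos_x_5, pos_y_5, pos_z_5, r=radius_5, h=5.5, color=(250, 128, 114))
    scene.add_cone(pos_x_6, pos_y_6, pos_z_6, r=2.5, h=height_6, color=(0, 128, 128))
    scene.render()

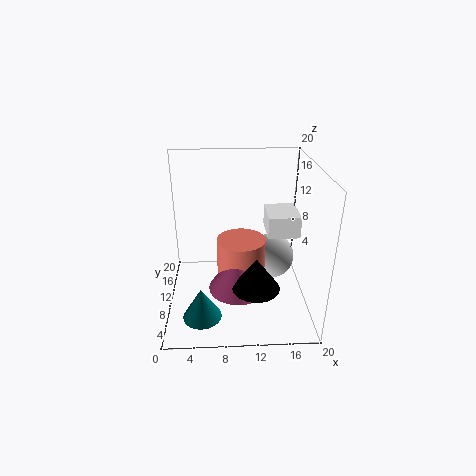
pos_x_1 = 12.25; pos_y_1 = 6.25; pos_z_1 = 4.25; height_1 = 4.5; pos_x_2 = 14.5; pos_y_2 = 11.75; pos_z_2 = 8.75; depth_2 = 5.75; height_2 = 3.25; pos_x_3 = 10; pos_z_3 = 2.5; radius_3 = 4.25; height_3 = 6; pos_x_4 = 15.5; pos_y_4 = 14.25; pos_z_4 = 4.5; pos_x_5 = 10.5; pos_y_5 = 11; pos_z_5 = 3.75; radius_5 = 3.5; pos_x_6 = 5; pos_y_6 = 3.5; pos_z_6 = 2; height_6 = 4.25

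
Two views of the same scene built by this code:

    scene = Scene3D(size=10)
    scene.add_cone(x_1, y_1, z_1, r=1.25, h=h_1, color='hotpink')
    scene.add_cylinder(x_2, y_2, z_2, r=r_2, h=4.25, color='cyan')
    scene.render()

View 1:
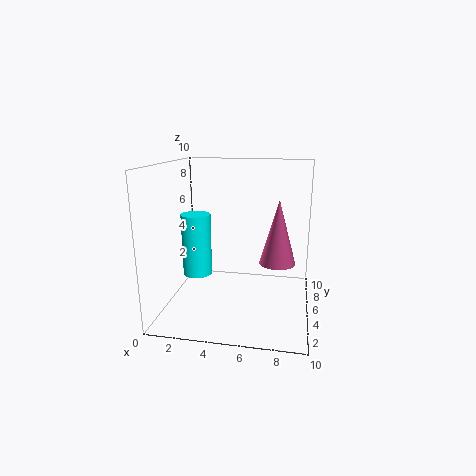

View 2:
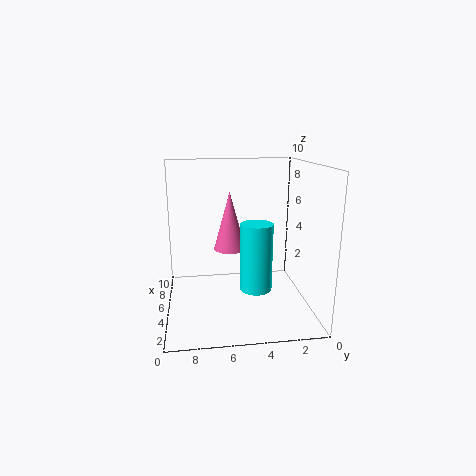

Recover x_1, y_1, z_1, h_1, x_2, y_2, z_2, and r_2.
x_1 = 7.75; y_1 = 5.25; z_1 = 3.25; h_1 = 4.5; x_2 = 2.25; y_2 = 4.25; z_2 = 2.5; r_2 = 1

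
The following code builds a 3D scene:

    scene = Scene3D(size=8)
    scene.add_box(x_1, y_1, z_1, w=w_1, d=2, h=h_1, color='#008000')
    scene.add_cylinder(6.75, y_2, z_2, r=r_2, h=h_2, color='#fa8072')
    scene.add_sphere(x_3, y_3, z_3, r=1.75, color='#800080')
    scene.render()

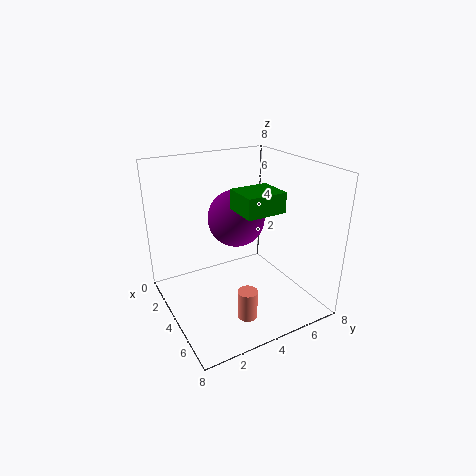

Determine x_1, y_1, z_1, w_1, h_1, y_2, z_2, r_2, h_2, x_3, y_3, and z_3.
x_1 = 5
y_1 = 3
z_1 = 6.25
w_1 = 1.75
h_1 = 1
y_2 = 3
z_2 = 1
r_2 = 0.5
h_2 = 1.5
x_3 = 2
y_3 = 5
z_3 = 4.25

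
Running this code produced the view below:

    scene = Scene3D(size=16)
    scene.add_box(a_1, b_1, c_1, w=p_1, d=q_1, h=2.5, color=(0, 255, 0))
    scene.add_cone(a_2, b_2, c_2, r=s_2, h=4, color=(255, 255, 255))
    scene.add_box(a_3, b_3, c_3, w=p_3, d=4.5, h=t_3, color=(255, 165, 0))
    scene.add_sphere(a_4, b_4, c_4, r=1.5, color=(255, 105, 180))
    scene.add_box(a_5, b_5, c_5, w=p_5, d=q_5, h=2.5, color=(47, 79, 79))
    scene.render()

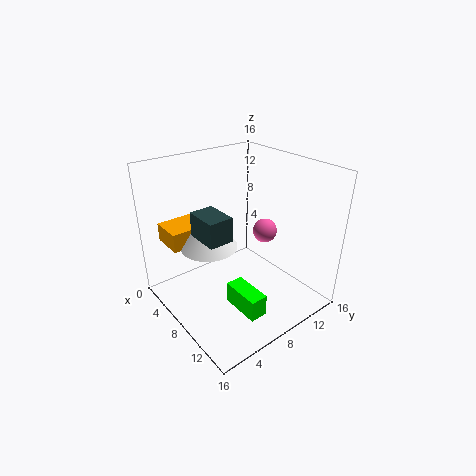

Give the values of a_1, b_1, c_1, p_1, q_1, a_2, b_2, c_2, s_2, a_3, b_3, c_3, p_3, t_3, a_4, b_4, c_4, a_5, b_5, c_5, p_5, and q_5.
a_1 = 8.5; b_1 = 6; c_1 = 0.5; p_1 = 4.5; q_1 = 2; a_2 = 7.5; b_2 = 4.5; c_2 = 8; s_2 = 3; a_3 = 3; b_3 = 1; c_3 = 8; p_3 = 3.5; t_3 = 2; a_4 = 6.5; b_4 = 13.5; c_4 = 6.5; a_5 = 7.5; b_5 = 2.5; c_5 = 10; p_5 = 3.5; q_5 = 2.5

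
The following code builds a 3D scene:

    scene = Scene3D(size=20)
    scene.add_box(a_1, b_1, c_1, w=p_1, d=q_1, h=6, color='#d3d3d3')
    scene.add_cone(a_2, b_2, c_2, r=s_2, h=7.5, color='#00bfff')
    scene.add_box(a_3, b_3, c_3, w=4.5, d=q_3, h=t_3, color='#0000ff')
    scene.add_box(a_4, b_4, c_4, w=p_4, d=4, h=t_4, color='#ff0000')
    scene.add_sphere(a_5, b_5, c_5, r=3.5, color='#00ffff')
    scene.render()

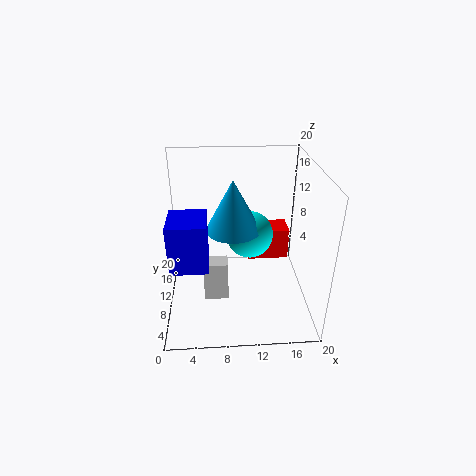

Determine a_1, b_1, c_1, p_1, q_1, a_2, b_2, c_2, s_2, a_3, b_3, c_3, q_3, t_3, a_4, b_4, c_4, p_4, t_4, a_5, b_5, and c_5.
a_1 = 5
b_1 = 8.5
c_1 = 0.5
p_1 = 3.5
q_1 = 2.5
a_2 = 9.5
b_2 = 12.5
c_2 = 10
s_2 = 4
a_3 = 1.5
b_3 = 2
c_3 = 10
q_3 = 5
t_3 = 6
a_4 = 12
b_4 = 15
c_4 = 3
p_4 = 6.5
t_4 = 5
a_5 = 12
b_5 = 13.5
c_5 = 8.5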